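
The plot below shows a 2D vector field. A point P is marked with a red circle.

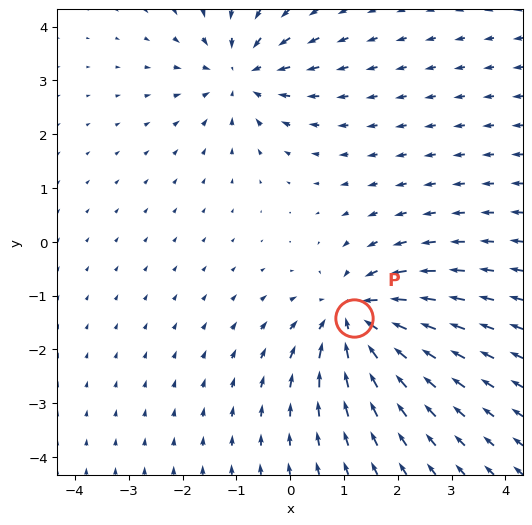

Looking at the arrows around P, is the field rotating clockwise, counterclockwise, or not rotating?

not rotating

Near P at (1.2, -1.4) the arrows show no circulation. The curl there is ≈0.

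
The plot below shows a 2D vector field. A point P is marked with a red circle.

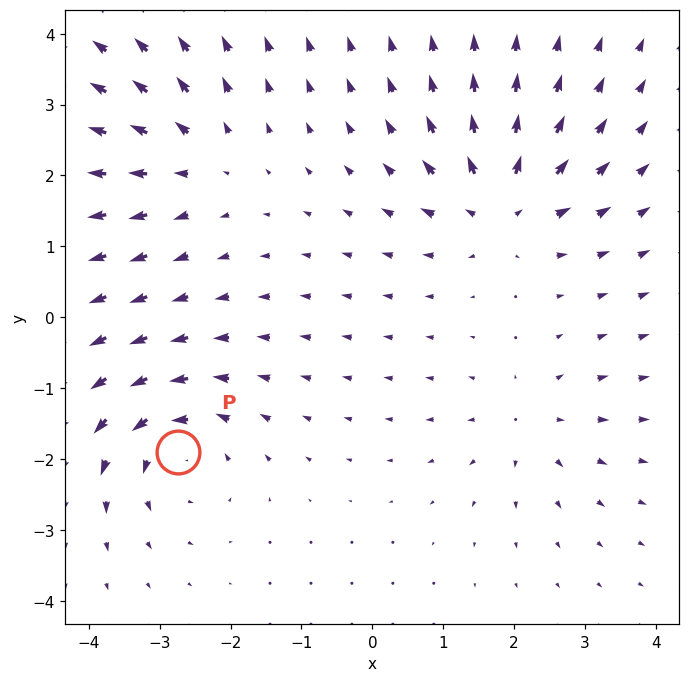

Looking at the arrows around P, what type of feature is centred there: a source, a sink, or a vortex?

vortex

At P (-2.7, -1.9) the arrows circulate counterclockwise. Divergence ≈0, curl about +6 — near-zero divergence with nonzero curl is a vortex.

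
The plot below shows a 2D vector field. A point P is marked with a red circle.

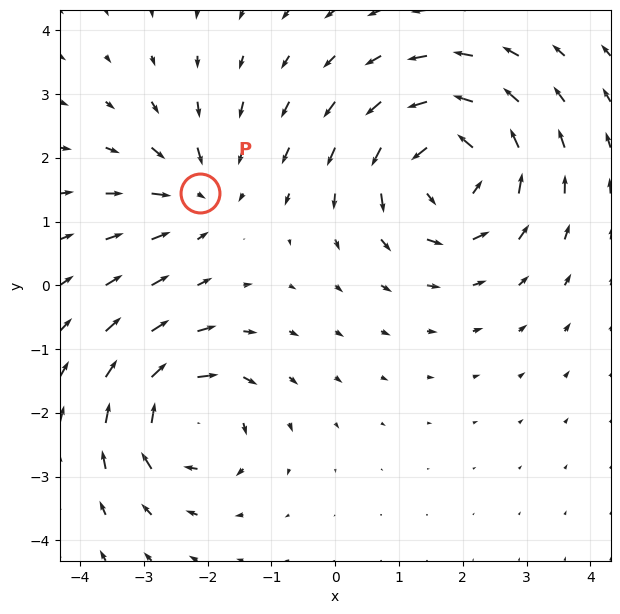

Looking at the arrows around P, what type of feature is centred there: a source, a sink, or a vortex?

At P (-2.1, 1.4) the arrows converge inward. Divergence about -3, curl ≈0 — negative divergence with near-zero curl is a sink.

sink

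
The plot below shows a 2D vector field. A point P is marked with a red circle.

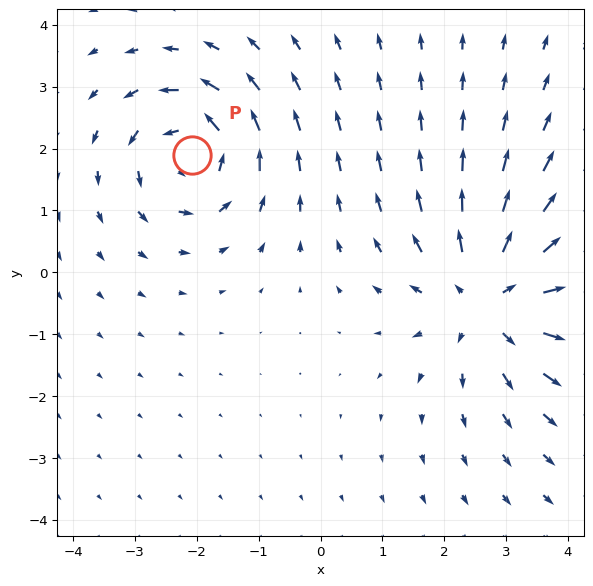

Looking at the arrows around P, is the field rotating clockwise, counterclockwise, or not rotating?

Near P at (-2.1, 1.9) the arrows circulate counterclockwise. The curl (z-component) there is about +4; positive curl means counterclockwise rotation.

counterclockwise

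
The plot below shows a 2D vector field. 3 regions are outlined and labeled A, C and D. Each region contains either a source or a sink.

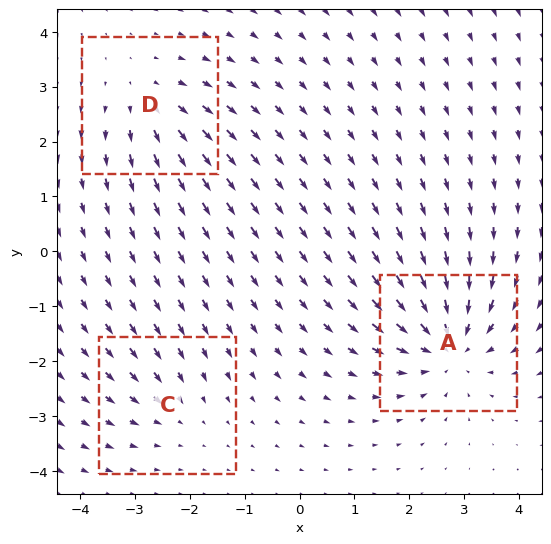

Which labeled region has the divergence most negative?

A

Divergence at each region's feature centre — A: about -5, C: about -2, D: about +3. Region A is most negative.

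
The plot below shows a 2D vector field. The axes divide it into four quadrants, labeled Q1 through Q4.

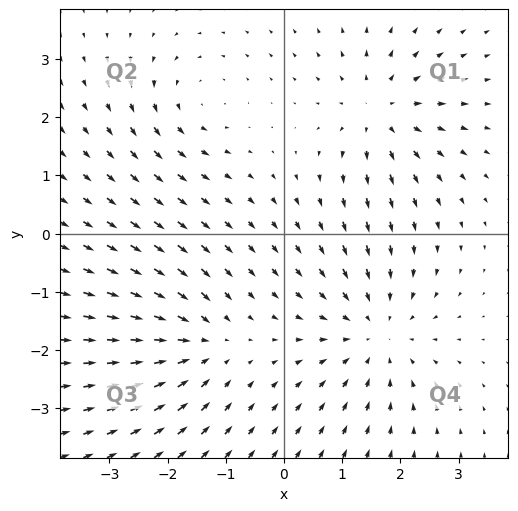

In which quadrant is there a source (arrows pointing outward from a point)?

Q1

The source sits at approximately (1.7, 2.1), which lies in quadrant Q1. The divergence there is about +4, positive as expected for a source.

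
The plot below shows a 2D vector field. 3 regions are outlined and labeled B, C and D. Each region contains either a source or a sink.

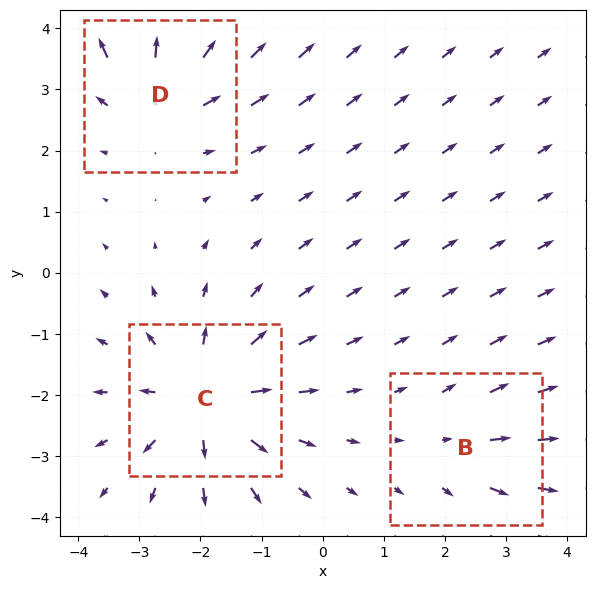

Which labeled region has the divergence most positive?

C

Divergence at each region's feature centre — B: about +2, C: about +5, D: about +4. Region C is most positive.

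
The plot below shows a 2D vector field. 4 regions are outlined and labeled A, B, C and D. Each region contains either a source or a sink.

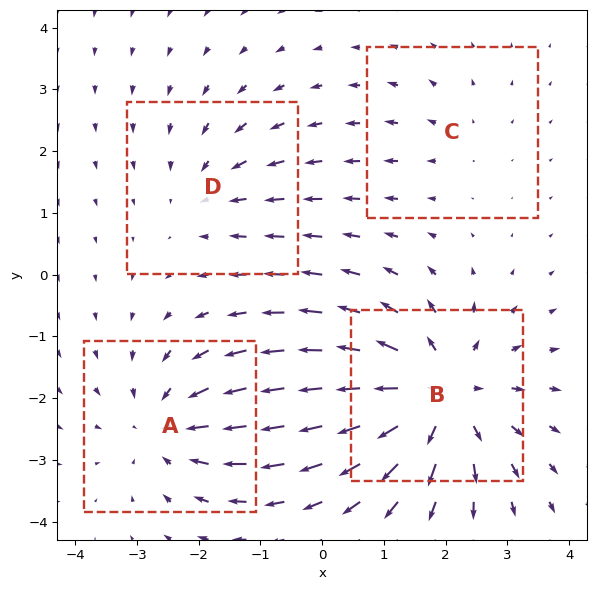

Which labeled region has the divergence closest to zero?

Divergence at each region's feature centre — A: about -4, B: about +6, C: about +2, D: about -3. Region C is closest to zero.

C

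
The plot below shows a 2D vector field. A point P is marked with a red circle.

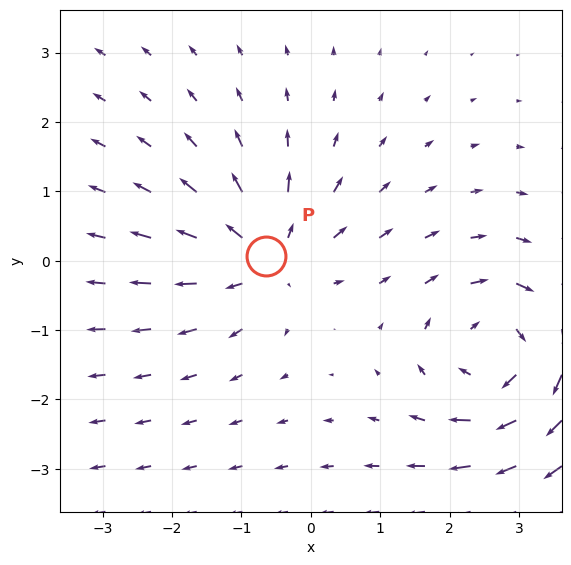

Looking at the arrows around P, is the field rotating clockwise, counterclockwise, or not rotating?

not rotating

Near P at (-0.6, 0.1) the arrows show no circulation. The curl there is ≈0.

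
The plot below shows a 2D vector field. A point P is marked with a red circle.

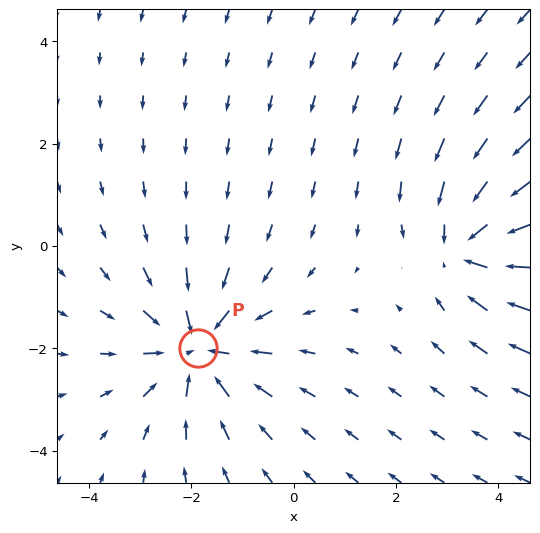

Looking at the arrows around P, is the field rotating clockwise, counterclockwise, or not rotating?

not rotating

Near P at (-1.9, -2.0) the arrows show no circulation. The curl there is ≈0.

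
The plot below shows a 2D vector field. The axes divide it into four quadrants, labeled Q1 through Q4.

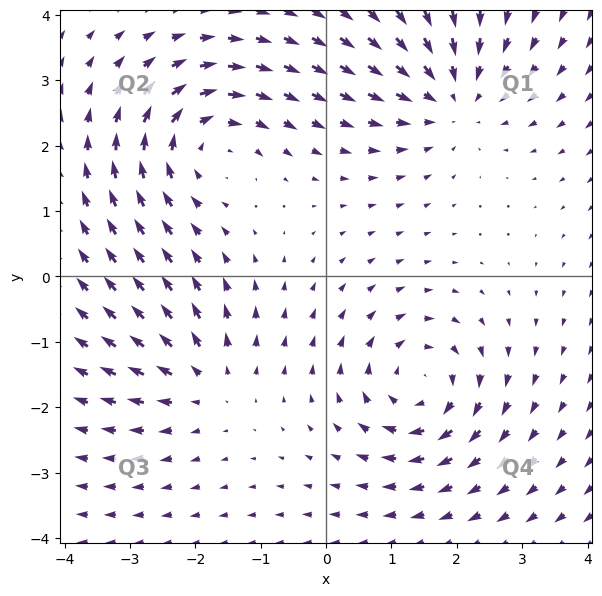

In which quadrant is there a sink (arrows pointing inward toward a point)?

Q1

The sink sits at approximately (1.9, 2.8), which lies in quadrant Q1. The divergence there is about -4, negative as expected for a sink.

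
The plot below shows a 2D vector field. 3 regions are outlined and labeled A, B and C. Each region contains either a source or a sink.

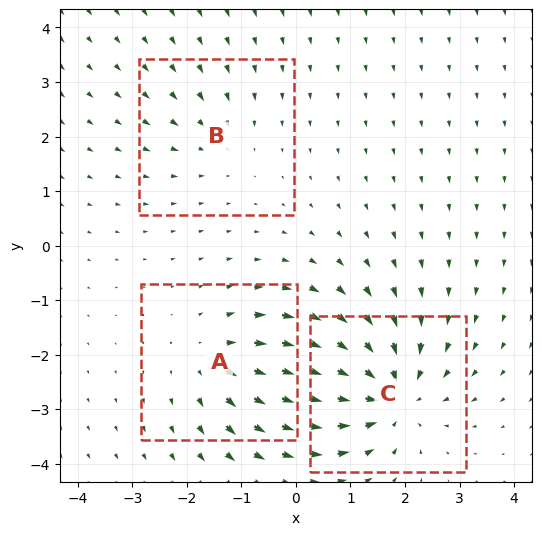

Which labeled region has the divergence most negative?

Divergence at each region's feature centre — A: about +3, B: about -2, C: about -5. Region C is most negative.

C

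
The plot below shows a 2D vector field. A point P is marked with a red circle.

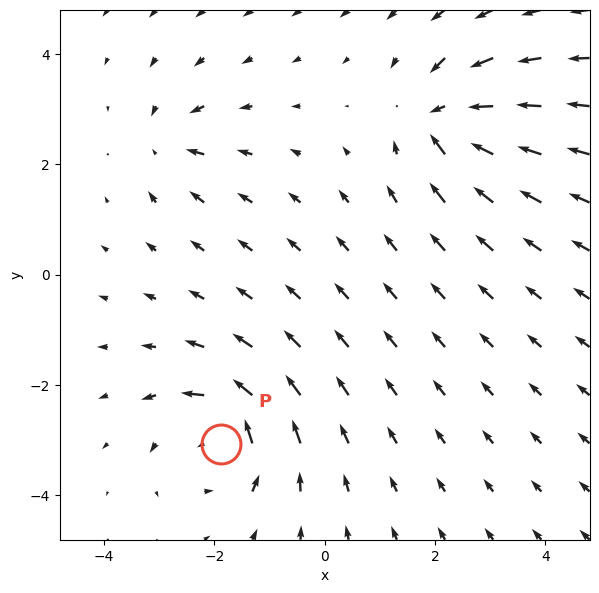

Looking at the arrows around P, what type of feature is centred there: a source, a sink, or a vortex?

At P (-1.9, -3.1) the arrows circulate counterclockwise. Divergence ≈0, curl about +6 — near-zero divergence with nonzero curl is a vortex.

vortex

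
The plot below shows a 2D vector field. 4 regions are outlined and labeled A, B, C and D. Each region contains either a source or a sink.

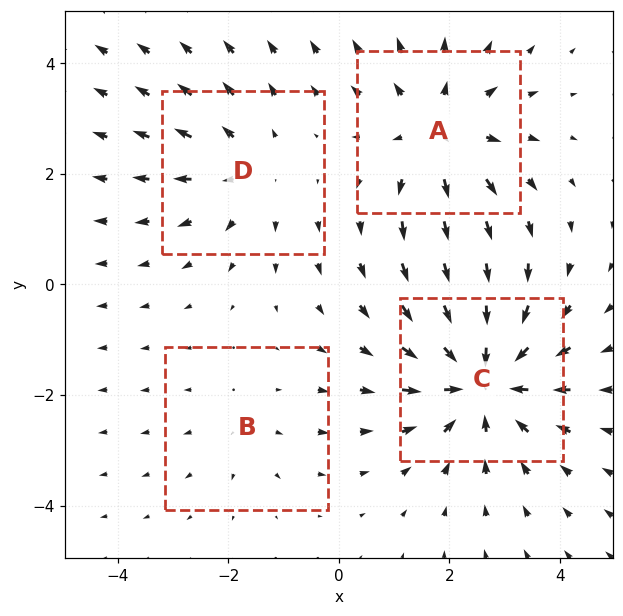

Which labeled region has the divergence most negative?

Divergence at each region's feature centre — A: about +4, B: about +2, C: about -6, D: about +3. Region C is most negative.

C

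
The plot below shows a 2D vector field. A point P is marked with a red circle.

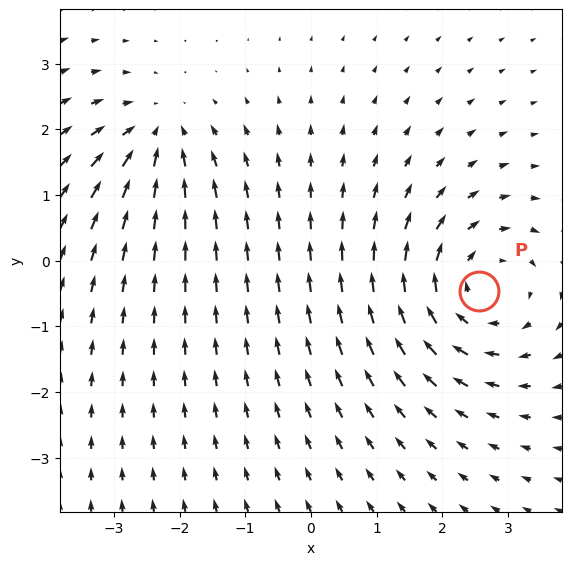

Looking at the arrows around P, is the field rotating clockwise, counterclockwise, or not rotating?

Near P at (2.6, -0.5) the arrows circulate clockwise. The curl (z-component) there is about -3; negative curl means clockwise rotation.

clockwise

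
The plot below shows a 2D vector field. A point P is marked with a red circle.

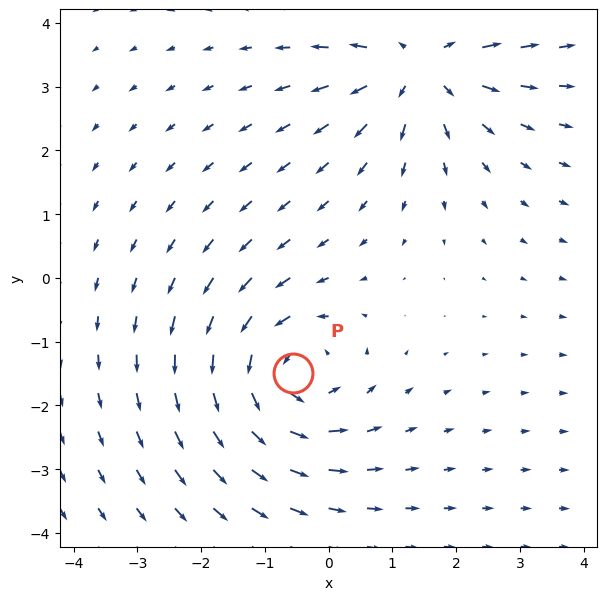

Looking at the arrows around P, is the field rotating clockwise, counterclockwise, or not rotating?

counterclockwise

Near P at (-0.6, -1.5) the arrows circulate counterclockwise. The curl (z-component) there is about +5; positive curl means counterclockwise rotation.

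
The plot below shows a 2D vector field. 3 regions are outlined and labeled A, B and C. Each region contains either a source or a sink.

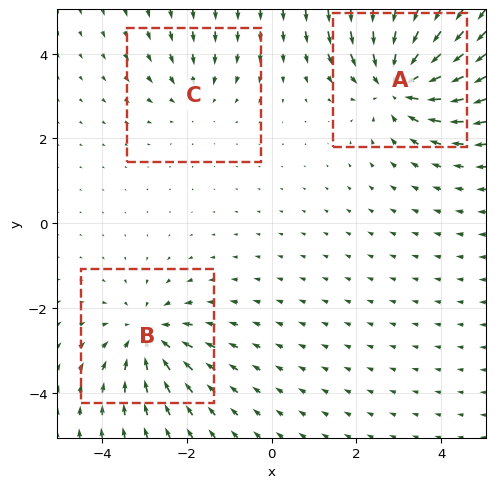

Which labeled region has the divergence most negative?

Divergence at each region's feature centre — A: about -5, B: about -3, C: about -2. Region A is most negative.

A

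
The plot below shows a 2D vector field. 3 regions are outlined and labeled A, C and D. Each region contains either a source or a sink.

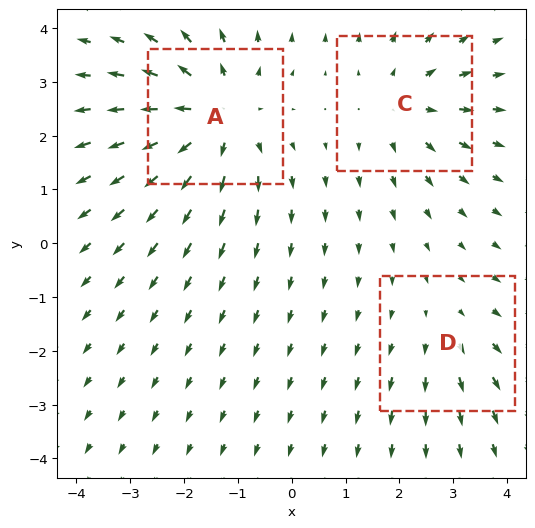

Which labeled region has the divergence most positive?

A

Divergence at each region's feature centre — A: about +4, C: about +3, D: about +2. Region A is most positive.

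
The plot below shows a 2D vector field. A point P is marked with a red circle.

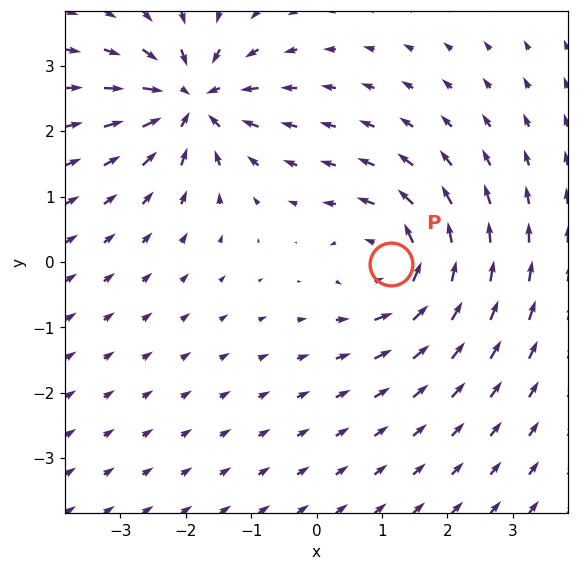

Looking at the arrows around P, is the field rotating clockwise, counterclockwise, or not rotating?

Near P at (1.1, -0.0) the arrows circulate counterclockwise. The curl (z-component) there is about +4; positive curl means counterclockwise rotation.

counterclockwise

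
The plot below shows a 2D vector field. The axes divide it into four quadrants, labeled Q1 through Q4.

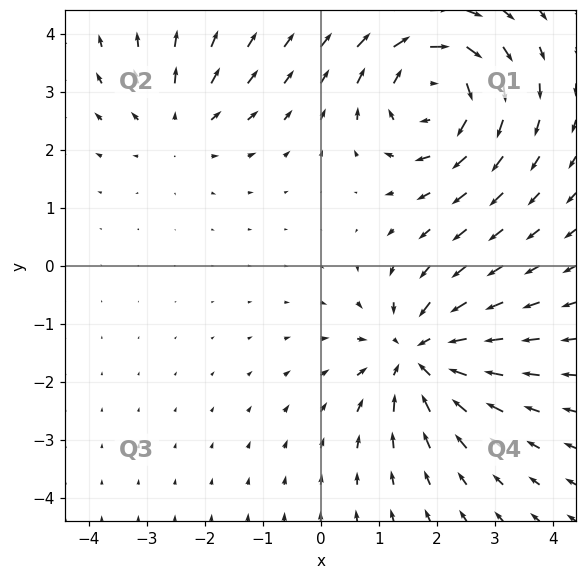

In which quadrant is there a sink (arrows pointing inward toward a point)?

The sink sits at approximately (1.7, -1.5), which lies in quadrant Q4. The divergence there is about -5, negative as expected for a sink.

Q4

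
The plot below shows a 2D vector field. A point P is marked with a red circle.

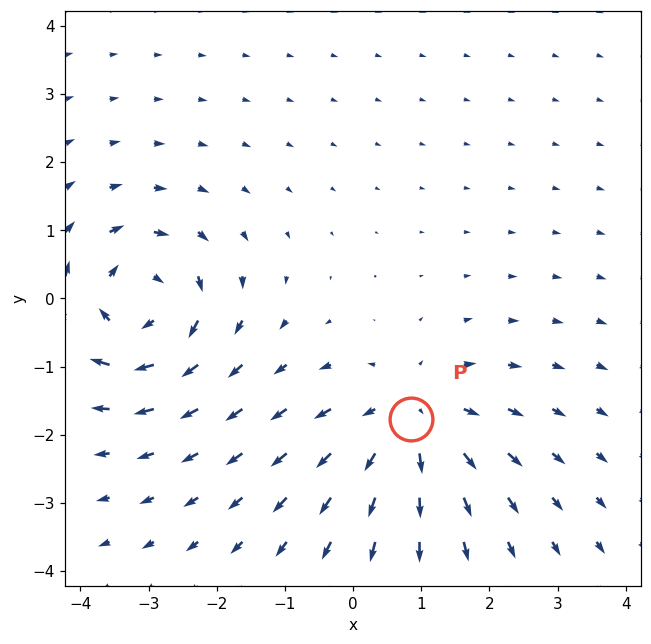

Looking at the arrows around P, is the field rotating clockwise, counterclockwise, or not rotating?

Near P at (0.9, -1.8) the arrows show no circulation. The curl there is ≈0.

not rotating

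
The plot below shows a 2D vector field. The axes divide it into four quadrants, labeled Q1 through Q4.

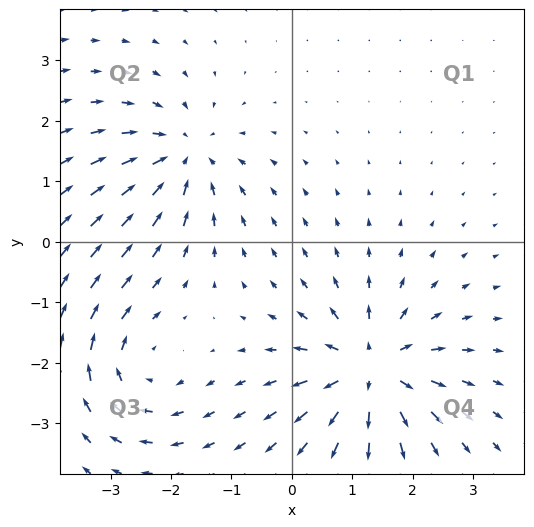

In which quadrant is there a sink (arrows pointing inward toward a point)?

The sink sits at approximately (-1.8, 1.4), which lies in quadrant Q2. The divergence there is about -4, negative as expected for a sink.

Q2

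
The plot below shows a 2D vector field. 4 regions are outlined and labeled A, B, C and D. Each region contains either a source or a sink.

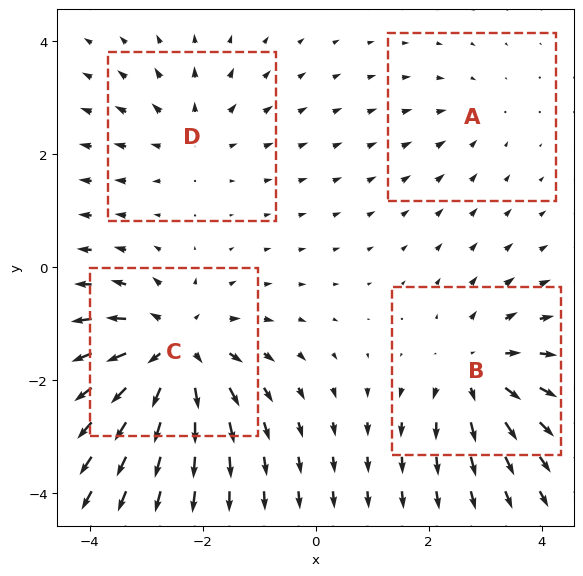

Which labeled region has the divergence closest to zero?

A

Divergence at each region's feature centre — A: about -2, B: about +5, C: about +7, D: about +3. Region A is closest to zero.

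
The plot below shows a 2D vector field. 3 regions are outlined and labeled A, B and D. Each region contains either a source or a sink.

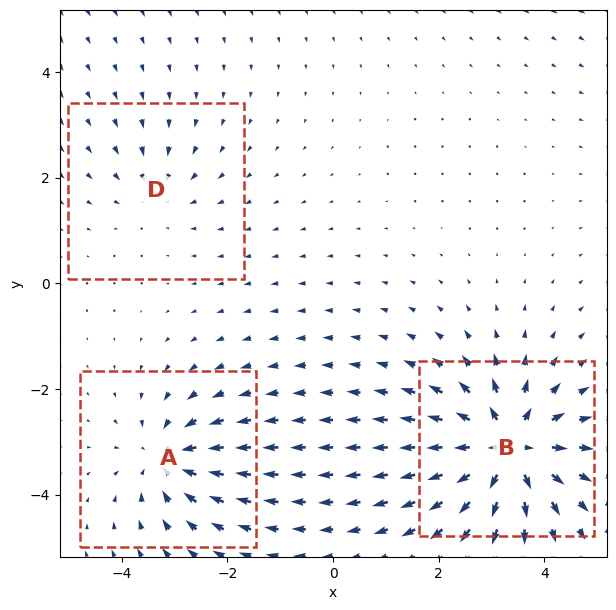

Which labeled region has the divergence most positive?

B

Divergence at each region's feature centre — A: about -4, B: about +6, D: about -2. Region B is most positive.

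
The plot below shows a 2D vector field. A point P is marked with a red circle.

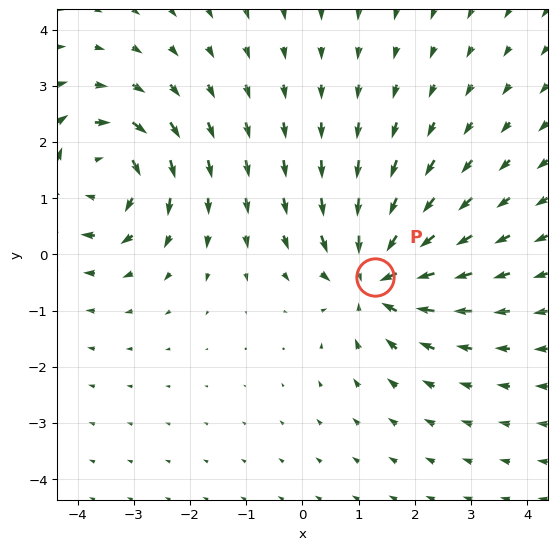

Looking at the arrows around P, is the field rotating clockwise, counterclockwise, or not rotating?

Near P at (1.3, -0.4) the arrows show no circulation. The curl there is ≈0.

not rotating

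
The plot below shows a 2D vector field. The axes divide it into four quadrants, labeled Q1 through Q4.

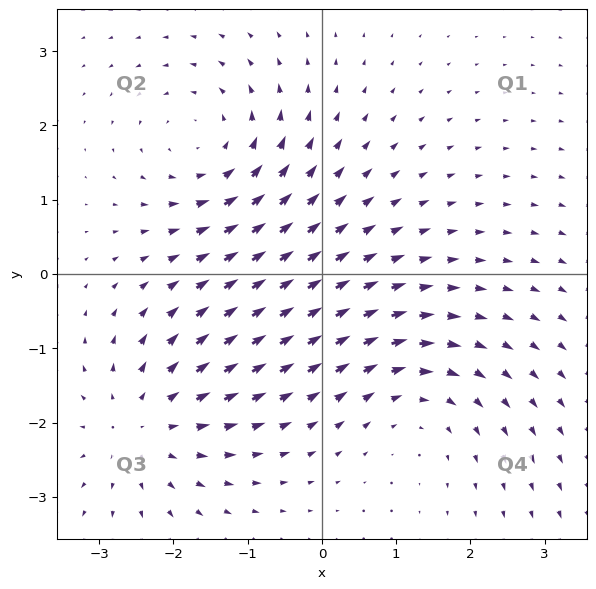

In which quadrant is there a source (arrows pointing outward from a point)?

The source sits at approximately (-2.4, -2.0), which lies in quadrant Q3. The divergence there is about +3, positive as expected for a source.

Q3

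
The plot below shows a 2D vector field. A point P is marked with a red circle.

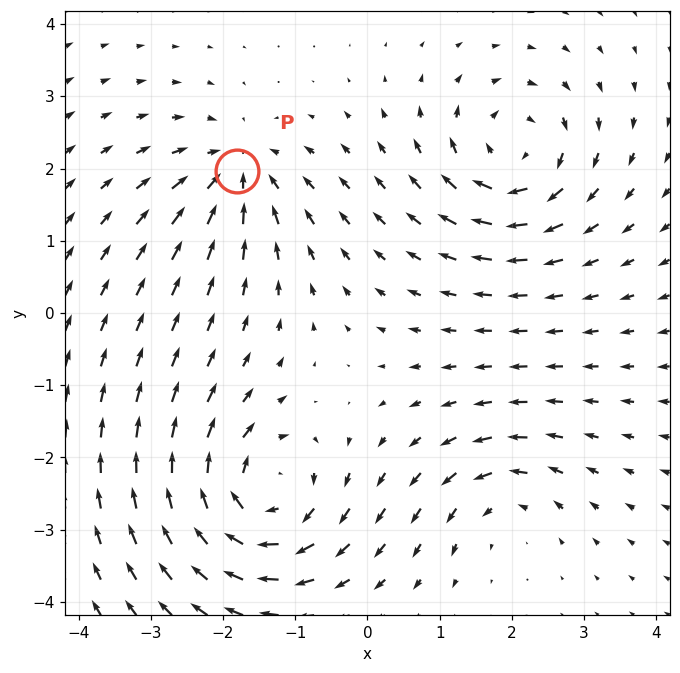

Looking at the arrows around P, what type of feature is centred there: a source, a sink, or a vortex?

At P (-1.8, 2.0) the arrows converge inward. Divergence about -5, curl ≈0 — negative divergence with near-zero curl is a sink.

sink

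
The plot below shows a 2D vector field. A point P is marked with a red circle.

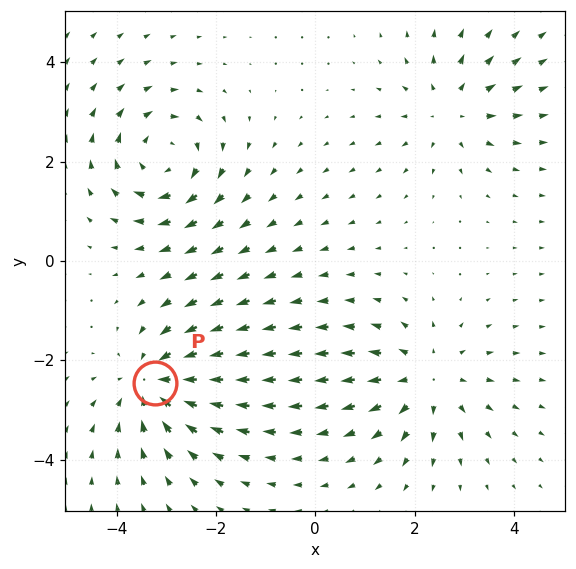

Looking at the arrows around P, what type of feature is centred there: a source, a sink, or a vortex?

sink

At P (-3.2, -2.5) the arrows converge inward. Divergence about -4, curl ≈0 — negative divergence with near-zero curl is a sink.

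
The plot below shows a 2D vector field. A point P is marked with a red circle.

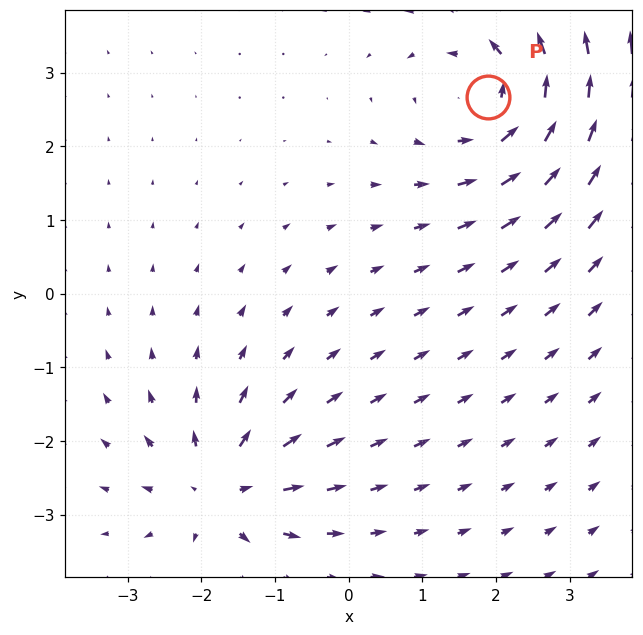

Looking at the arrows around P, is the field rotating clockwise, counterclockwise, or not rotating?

counterclockwise

Near P at (1.9, 2.7) the arrows circulate counterclockwise. The curl (z-component) there is about +4; positive curl means counterclockwise rotation.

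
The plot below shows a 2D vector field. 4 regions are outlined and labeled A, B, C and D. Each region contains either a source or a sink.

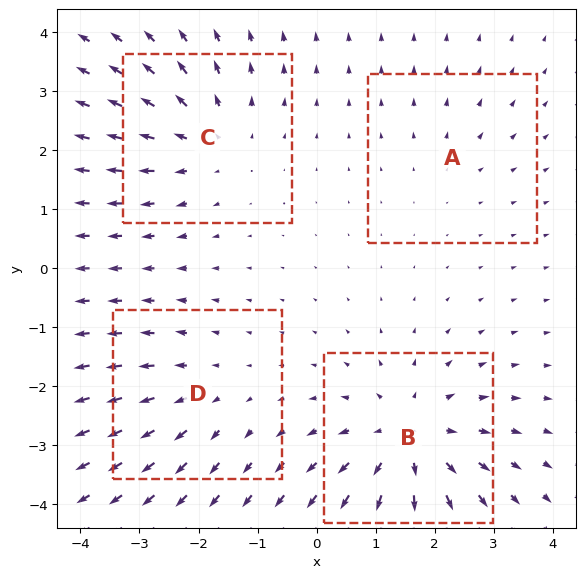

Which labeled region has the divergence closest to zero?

A

Divergence at each region's feature centre — A: about +2, B: about +6, C: about +4, D: about +3. Region A is closest to zero.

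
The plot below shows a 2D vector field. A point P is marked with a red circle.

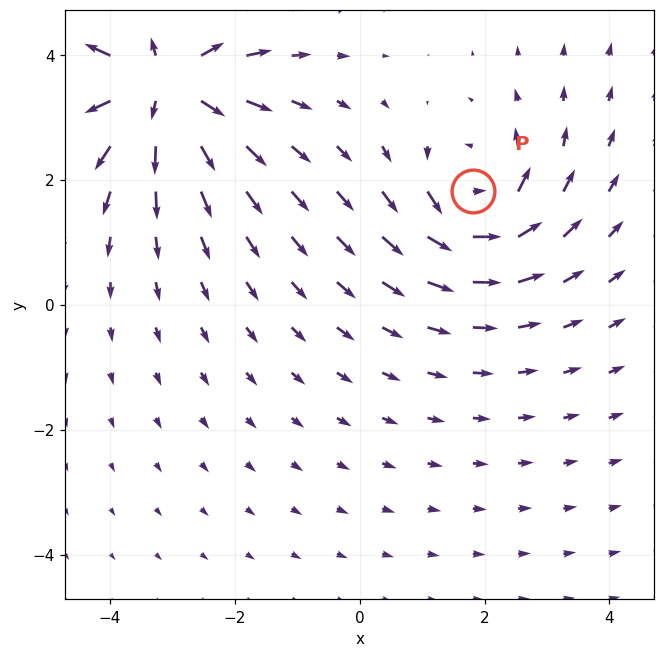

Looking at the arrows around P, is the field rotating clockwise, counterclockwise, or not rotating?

Near P at (1.8, 1.8) the arrows circulate counterclockwise. The curl (z-component) there is about +4; positive curl means counterclockwise rotation.

counterclockwise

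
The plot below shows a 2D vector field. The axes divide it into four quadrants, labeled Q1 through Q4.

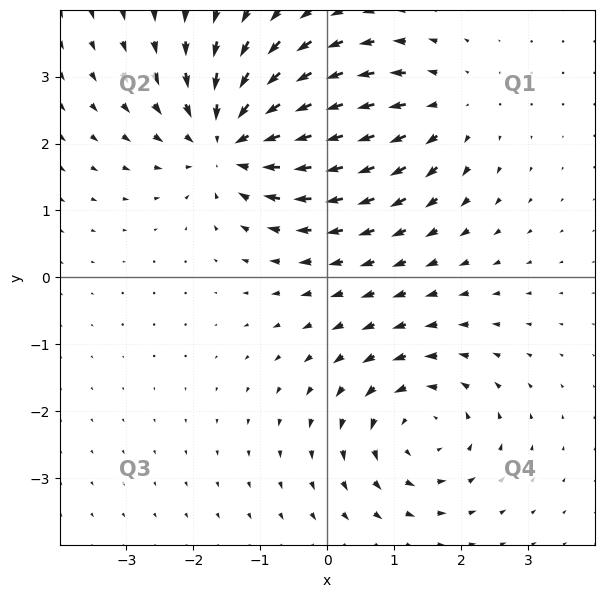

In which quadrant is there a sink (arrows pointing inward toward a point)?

The sink sits at approximately (-1.4, 2.0), which lies in quadrant Q2. The divergence there is about -4, negative as expected for a sink.

Q2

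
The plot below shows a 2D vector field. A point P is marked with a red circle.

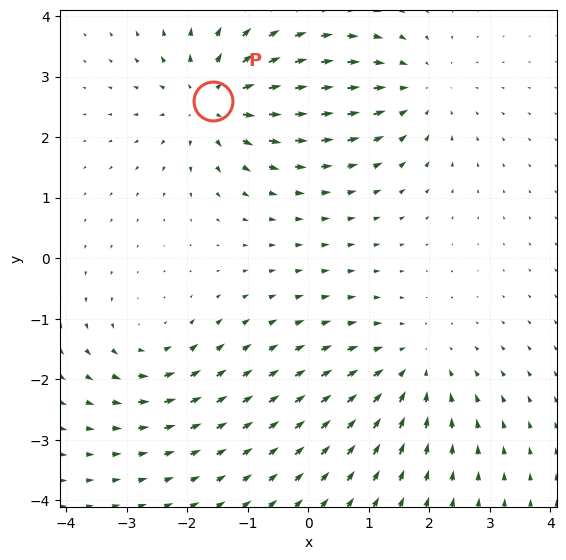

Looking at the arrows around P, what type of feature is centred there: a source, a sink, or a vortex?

At P (-1.6, 2.6) the arrows spread outward. Divergence about +5, curl ≈0 — positive divergence with near-zero curl is a source.

source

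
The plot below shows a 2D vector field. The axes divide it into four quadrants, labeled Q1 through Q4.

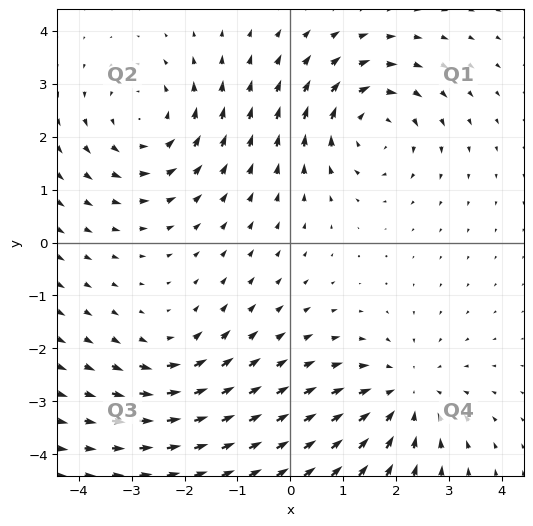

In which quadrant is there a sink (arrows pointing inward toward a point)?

Q4

The sink sits at approximately (2.1, -2.9), which lies in quadrant Q4. The divergence there is about -4, negative as expected for a sink.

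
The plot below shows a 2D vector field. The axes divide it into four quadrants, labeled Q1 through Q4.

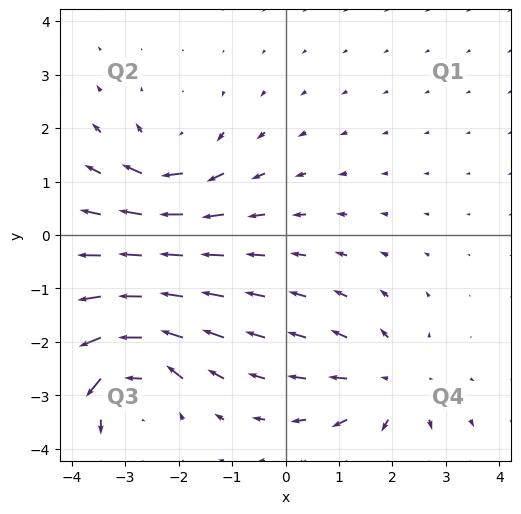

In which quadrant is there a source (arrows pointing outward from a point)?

The source sits at approximately (2.0, -2.8), which lies in quadrant Q4. The divergence there is about +4, positive as expected for a source.

Q4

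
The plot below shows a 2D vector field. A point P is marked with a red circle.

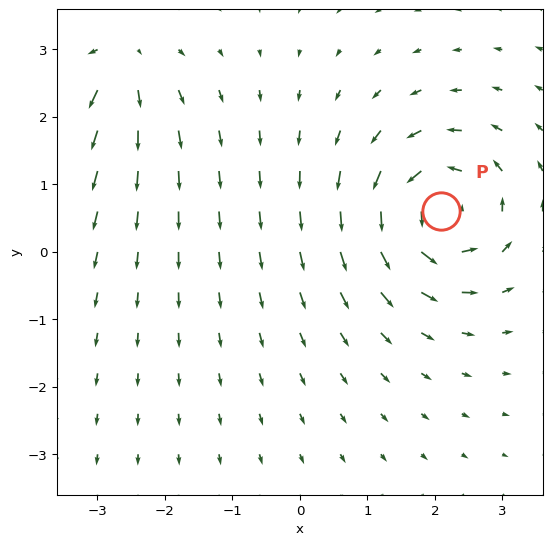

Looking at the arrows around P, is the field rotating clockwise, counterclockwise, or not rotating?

Near P at (2.1, 0.6) the arrows circulate counterclockwise. The curl (z-component) there is about +6; positive curl means counterclockwise rotation.

counterclockwise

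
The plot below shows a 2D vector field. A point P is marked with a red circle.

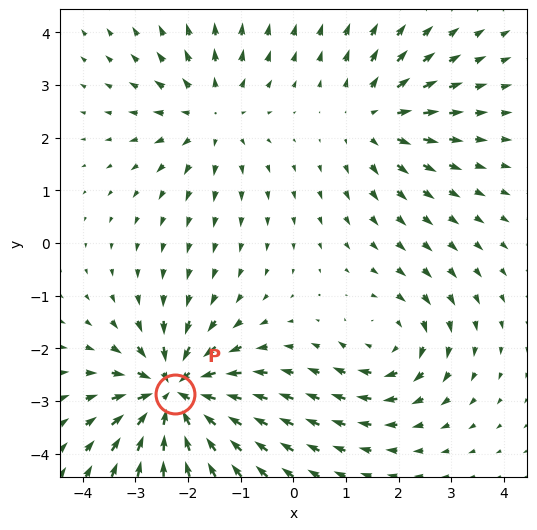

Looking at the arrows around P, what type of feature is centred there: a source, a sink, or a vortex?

At P (-2.3, -2.9) the arrows converge inward. Divergence about -6, curl ≈0 — negative divergence with near-zero curl is a sink.

sink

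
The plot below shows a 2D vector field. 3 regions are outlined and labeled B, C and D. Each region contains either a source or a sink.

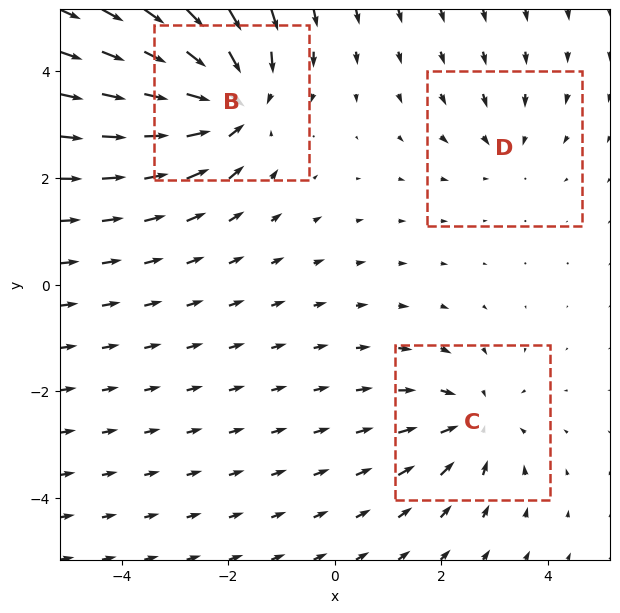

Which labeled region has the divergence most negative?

Divergence at each region's feature centre — B: about -5, C: about -3, D: about -2. Region B is most negative.

B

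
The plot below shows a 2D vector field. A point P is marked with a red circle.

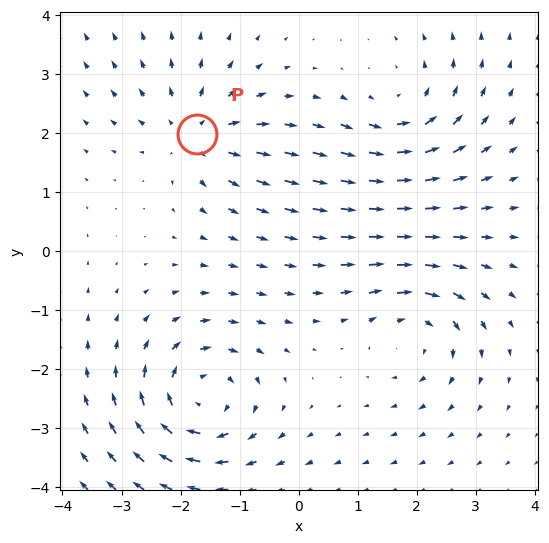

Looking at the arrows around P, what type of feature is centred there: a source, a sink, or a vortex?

At P (-1.7, 2.0) the arrows spread outward. Divergence about +4, curl ≈0 — positive divergence with near-zero curl is a source.

source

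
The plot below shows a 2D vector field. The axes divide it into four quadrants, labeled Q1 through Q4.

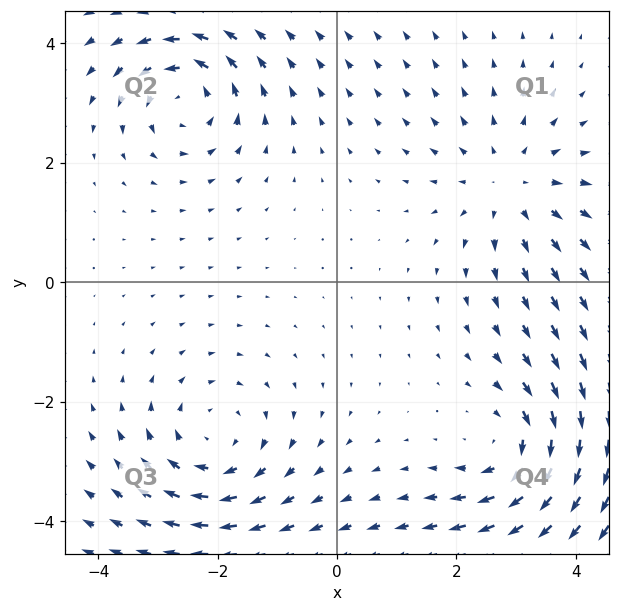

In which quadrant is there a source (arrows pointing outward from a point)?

The source sits at approximately (2.9, 1.6), which lies in quadrant Q1. The divergence there is about +4, positive as expected for a source.

Q1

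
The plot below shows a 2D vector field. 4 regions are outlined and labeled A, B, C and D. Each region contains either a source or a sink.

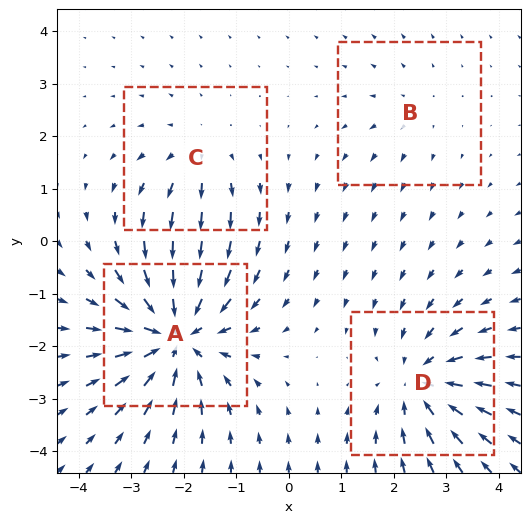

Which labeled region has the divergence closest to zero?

B

Divergence at each region's feature centre — A: about -7, B: about +2, C: about +3, D: about -5. Region B is closest to zero.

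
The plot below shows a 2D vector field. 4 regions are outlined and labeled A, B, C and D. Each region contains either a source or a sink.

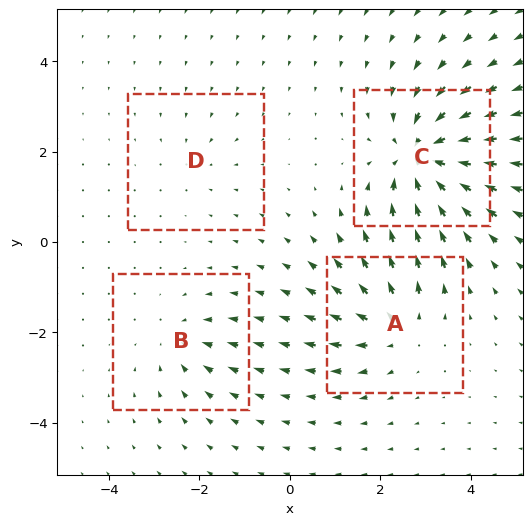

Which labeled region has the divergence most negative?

Divergence at each region's feature centre — A: about +5, B: about -3, C: about -8, D: about -2. Region C is most negative.

C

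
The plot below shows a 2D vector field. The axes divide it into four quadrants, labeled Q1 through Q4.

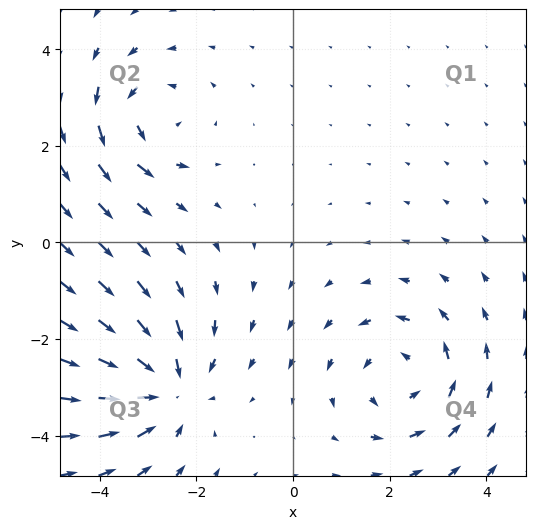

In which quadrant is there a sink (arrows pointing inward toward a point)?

Q3

The sink sits at approximately (-2.6, -3.0), which lies in quadrant Q3. The divergence there is about -4, negative as expected for a sink.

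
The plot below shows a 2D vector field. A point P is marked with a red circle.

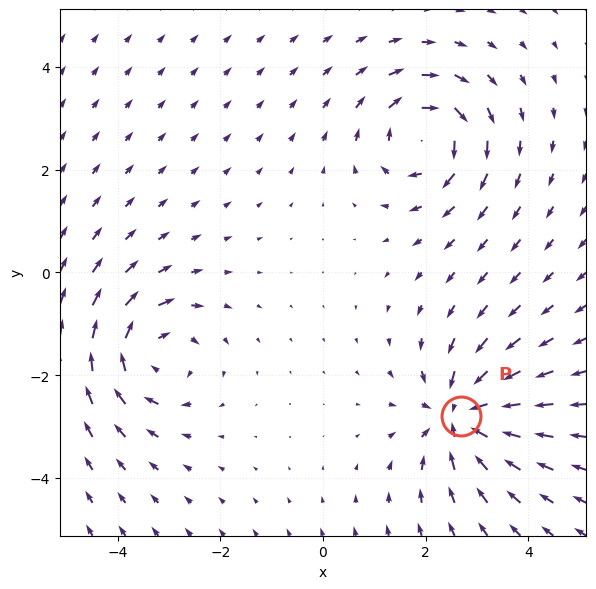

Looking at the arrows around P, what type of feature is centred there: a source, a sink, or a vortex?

sink

At P (2.7, -2.8) the arrows converge inward. Divergence about -6, curl ≈0 — negative divergence with near-zero curl is a sink.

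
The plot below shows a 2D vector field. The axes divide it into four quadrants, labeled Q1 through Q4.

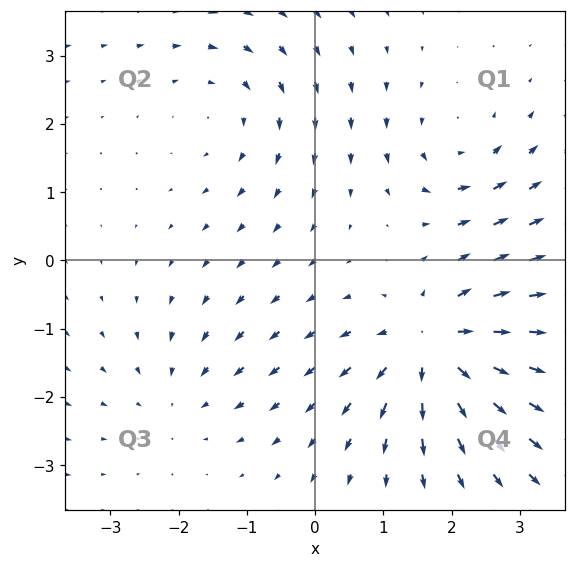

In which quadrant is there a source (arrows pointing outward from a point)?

The source sits at approximately (1.7, -1.3), which lies in quadrant Q4. The divergence there is about +6, positive as expected for a source.

Q4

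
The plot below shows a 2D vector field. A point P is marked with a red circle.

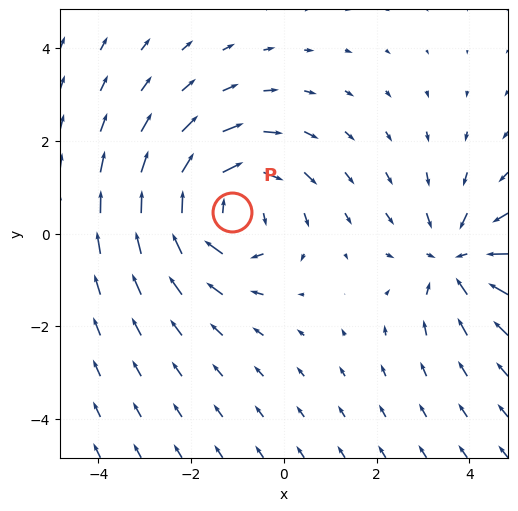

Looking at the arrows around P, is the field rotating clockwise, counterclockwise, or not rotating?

Near P at (-1.1, 0.5) the arrows circulate clockwise. The curl (z-component) there is about -3; negative curl means clockwise rotation.

clockwise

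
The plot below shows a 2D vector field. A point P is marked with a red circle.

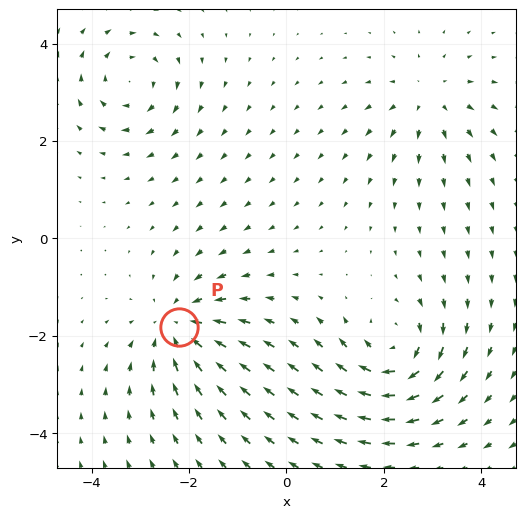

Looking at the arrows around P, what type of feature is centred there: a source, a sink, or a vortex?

sink

At P (-2.2, -1.8) the arrows converge inward. Divergence about -5, curl ≈0 — negative divergence with near-zero curl is a sink.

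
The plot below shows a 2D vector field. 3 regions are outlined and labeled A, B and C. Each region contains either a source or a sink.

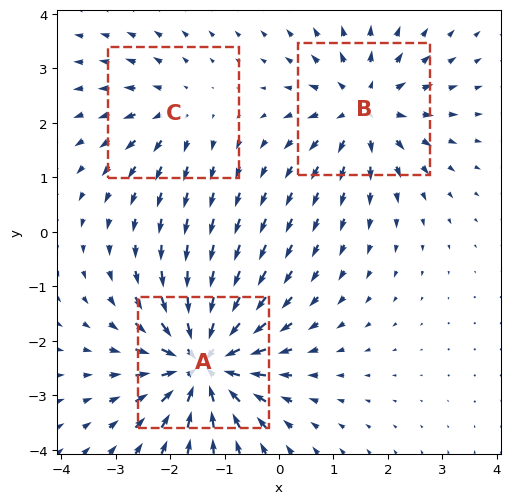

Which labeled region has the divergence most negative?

Divergence at each region's feature centre — A: about -6, B: about +4, C: about +2. Region A is most negative.

A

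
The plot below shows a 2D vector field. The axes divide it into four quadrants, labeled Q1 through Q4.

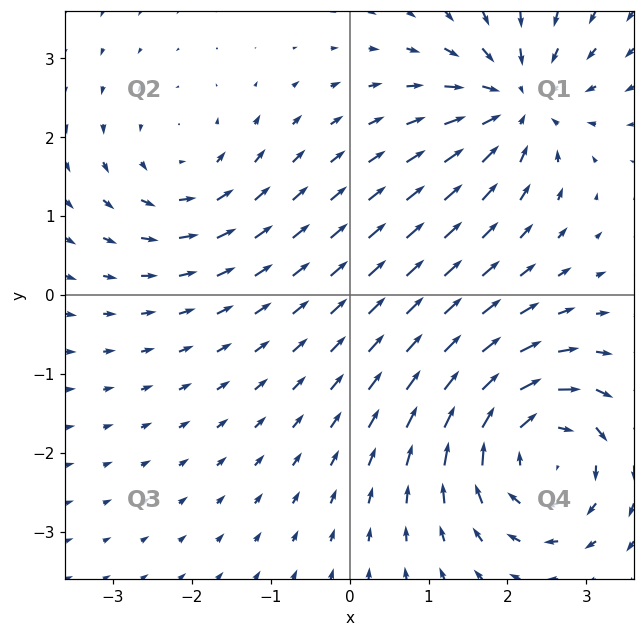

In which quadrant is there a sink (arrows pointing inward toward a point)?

Q1

The sink sits at approximately (2.1, 2.4), which lies in quadrant Q1. The divergence there is about -5, negative as expected for a sink.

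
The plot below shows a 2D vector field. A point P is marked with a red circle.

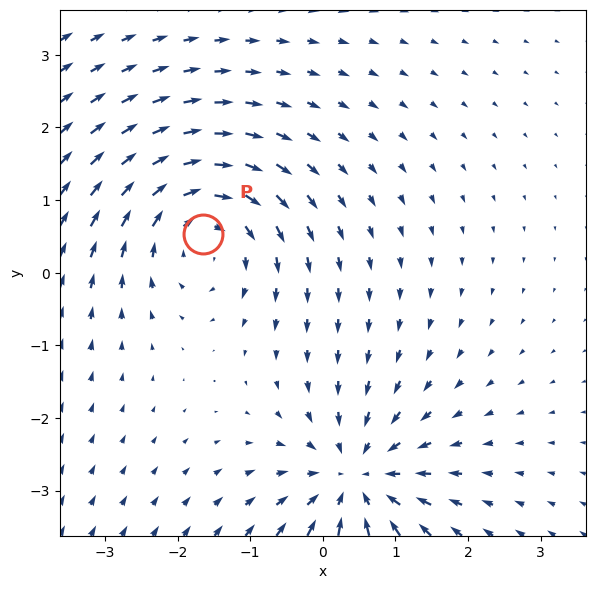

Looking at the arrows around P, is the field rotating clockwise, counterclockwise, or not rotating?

clockwise

Near P at (-1.7, 0.5) the arrows circulate clockwise. The curl (z-component) there is about -4; negative curl means clockwise rotation.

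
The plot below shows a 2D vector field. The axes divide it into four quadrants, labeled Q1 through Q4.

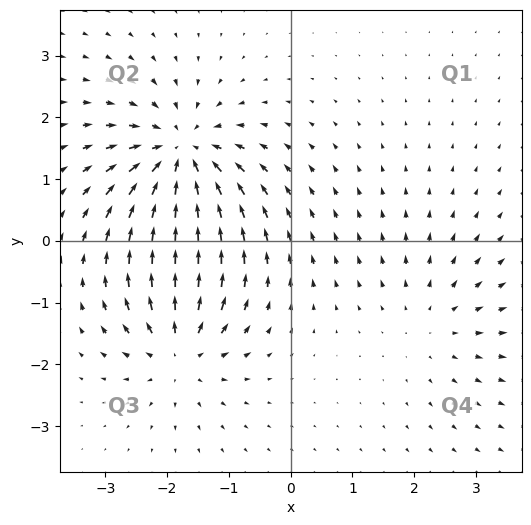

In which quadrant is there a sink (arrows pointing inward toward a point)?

Q2

The sink sits at approximately (-1.8, 1.4), which lies in quadrant Q2. The divergence there is about -6, negative as expected for a sink.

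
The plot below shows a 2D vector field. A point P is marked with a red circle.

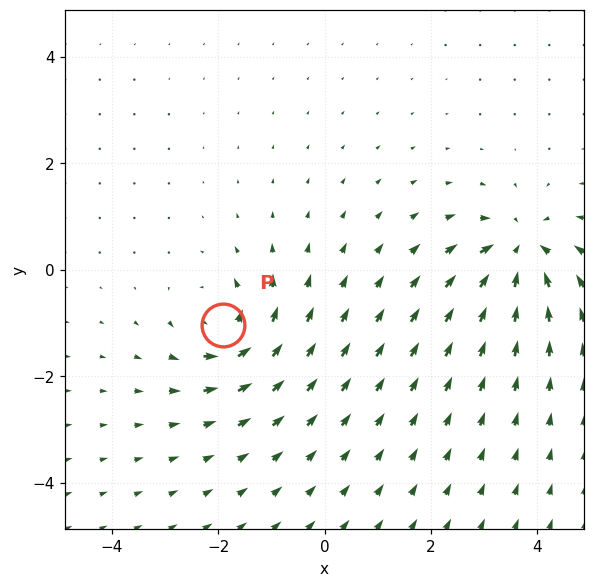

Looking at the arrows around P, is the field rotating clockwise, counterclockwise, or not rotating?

Near P at (-1.9, -1.0) the arrows circulate counterclockwise. The curl (z-component) there is about +6; positive curl means counterclockwise rotation.

counterclockwise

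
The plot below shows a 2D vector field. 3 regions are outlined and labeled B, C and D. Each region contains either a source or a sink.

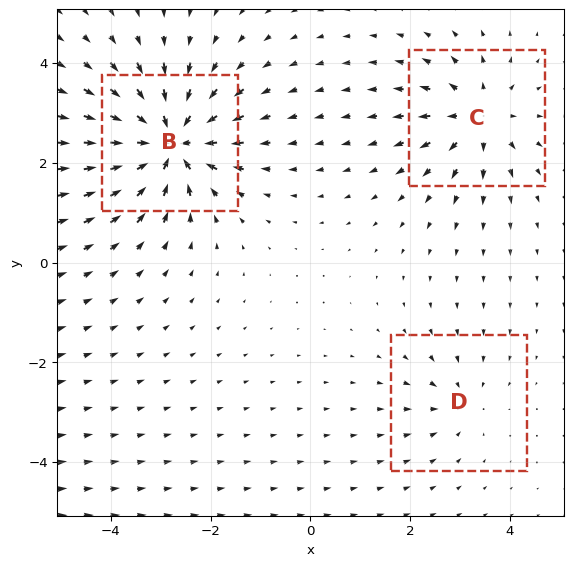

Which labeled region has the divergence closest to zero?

D

Divergence at each region's feature centre — B: about -6, C: about +4, D: about -2. Region D is closest to zero.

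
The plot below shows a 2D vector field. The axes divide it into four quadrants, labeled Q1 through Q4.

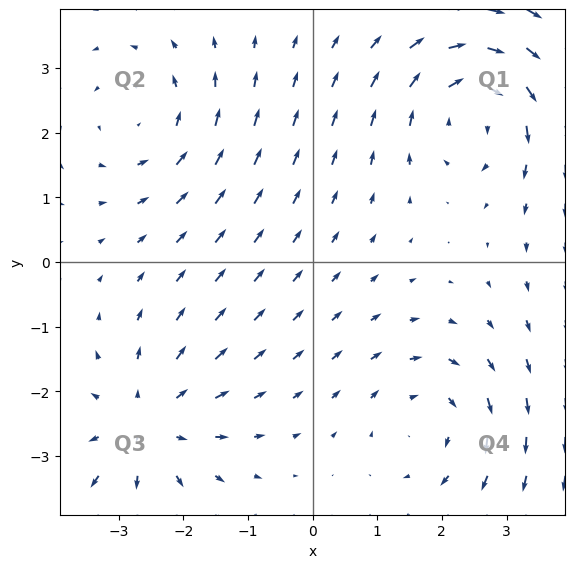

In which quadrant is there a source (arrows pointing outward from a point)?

Q3

The source sits at approximately (-2.6, -2.5), which lies in quadrant Q3. The divergence there is about +3, positive as expected for a source.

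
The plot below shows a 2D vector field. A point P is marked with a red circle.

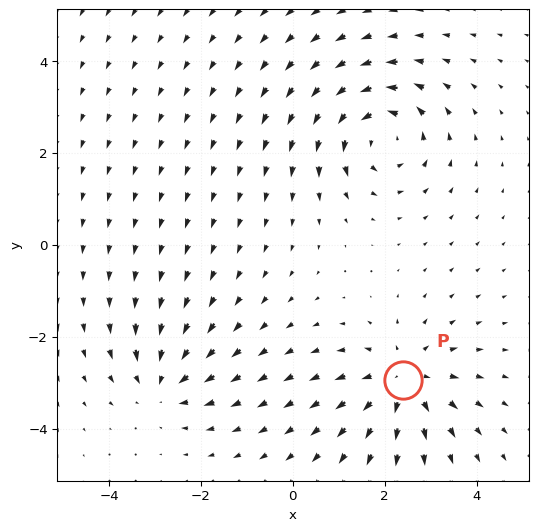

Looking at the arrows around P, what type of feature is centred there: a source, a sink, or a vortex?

At P (2.4, -2.9) the arrows spread outward. Divergence about +4, curl ≈0 — positive divergence with near-zero curl is a source.

source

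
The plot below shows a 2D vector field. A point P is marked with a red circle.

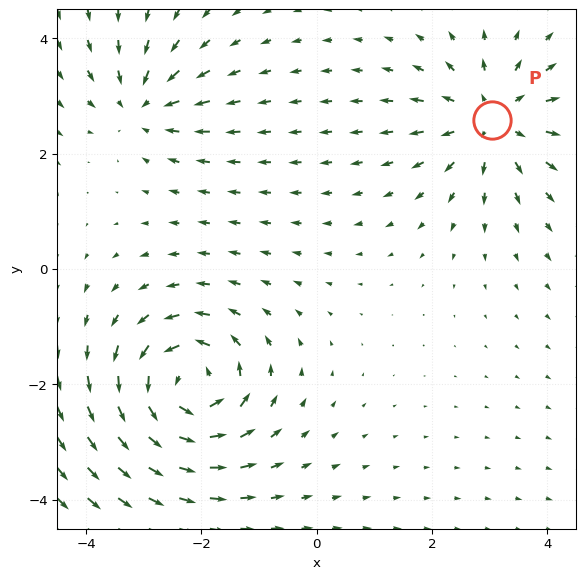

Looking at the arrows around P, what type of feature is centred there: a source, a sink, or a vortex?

At P (3.0, 2.6) the arrows spread outward. Divergence about +4, curl ≈0 — positive divergence with near-zero curl is a source.

source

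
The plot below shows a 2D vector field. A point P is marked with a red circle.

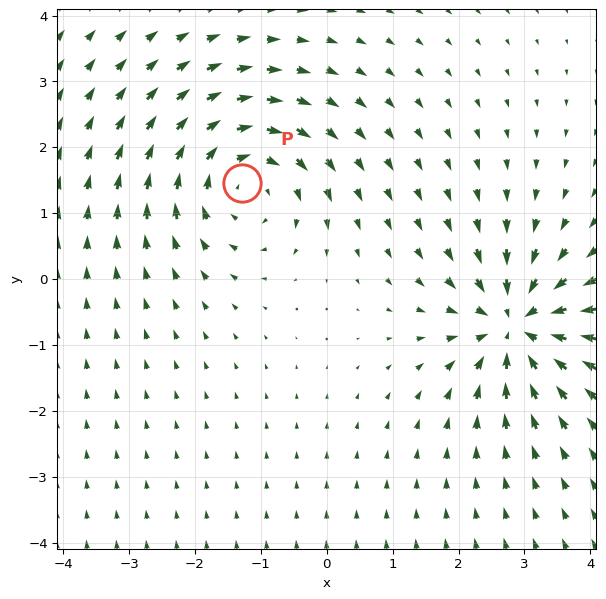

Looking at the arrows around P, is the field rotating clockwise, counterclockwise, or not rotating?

Near P at (-1.3, 1.5) the arrows circulate clockwise. The curl (z-component) there is about -5; negative curl means clockwise rotation.

clockwise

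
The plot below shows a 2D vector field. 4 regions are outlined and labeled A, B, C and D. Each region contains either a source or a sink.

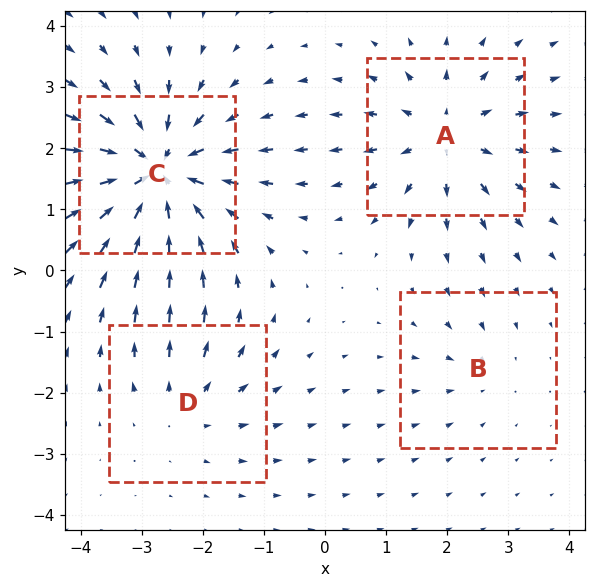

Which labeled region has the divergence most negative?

C

Divergence at each region's feature centre — A: about +5, B: about -2, C: about -8, D: about +3. Region C is most negative.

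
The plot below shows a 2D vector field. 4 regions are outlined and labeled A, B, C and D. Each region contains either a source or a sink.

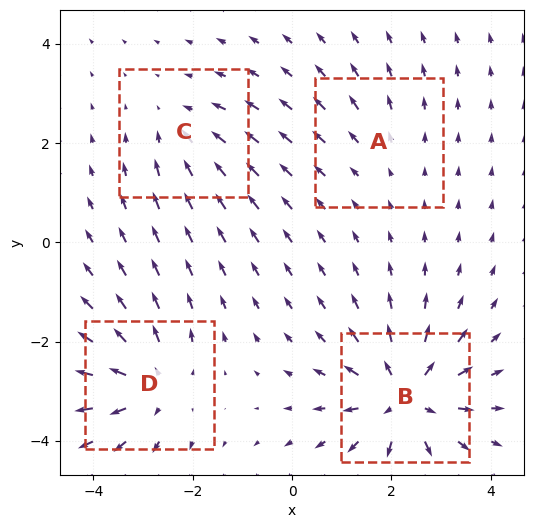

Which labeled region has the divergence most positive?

B

Divergence at each region's feature centre — A: about +2, B: about +7, C: about -3, D: about +5. Region B is most positive.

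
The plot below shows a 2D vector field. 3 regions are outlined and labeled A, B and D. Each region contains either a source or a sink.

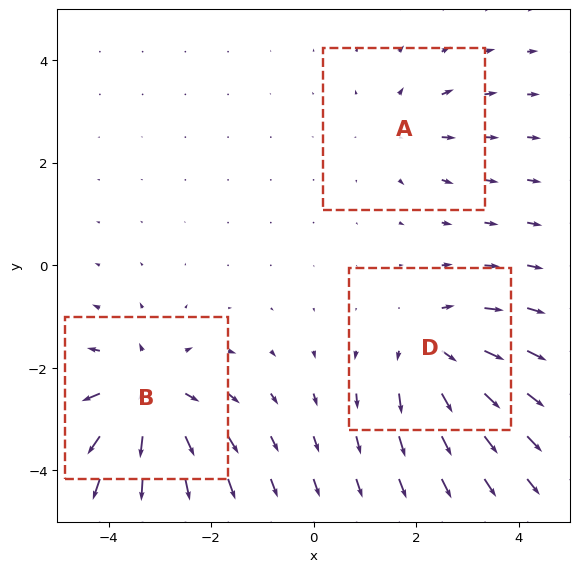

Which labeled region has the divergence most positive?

Divergence at each region's feature centre — A: about +2, B: about +5, D: about +4. Region B is most positive.

B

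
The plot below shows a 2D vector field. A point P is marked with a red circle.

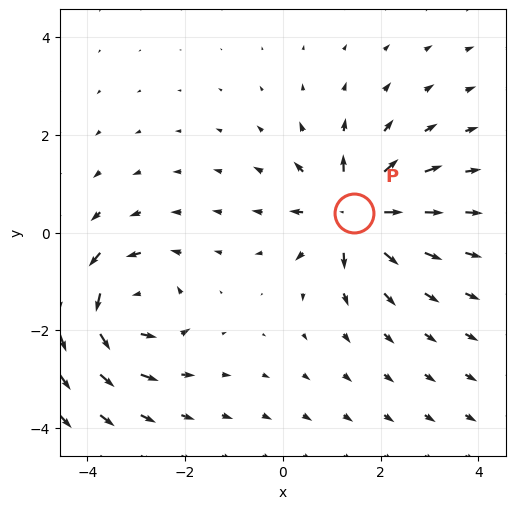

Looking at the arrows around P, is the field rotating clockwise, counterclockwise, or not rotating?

Near P at (1.5, 0.4) the arrows show no circulation. The curl there is ≈0.

not rotating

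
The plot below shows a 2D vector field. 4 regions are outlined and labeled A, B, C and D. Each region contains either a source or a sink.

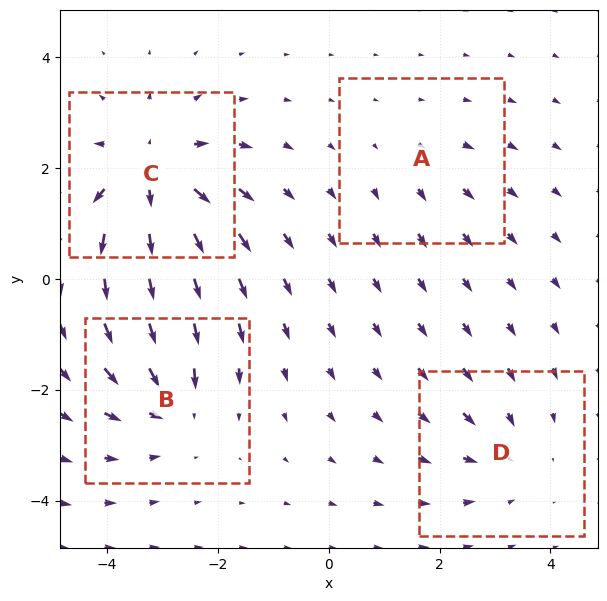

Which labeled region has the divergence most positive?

Divergence at each region's feature centre — A: about +2, B: about -5, C: about +7, D: about -3. Region C is most positive.

C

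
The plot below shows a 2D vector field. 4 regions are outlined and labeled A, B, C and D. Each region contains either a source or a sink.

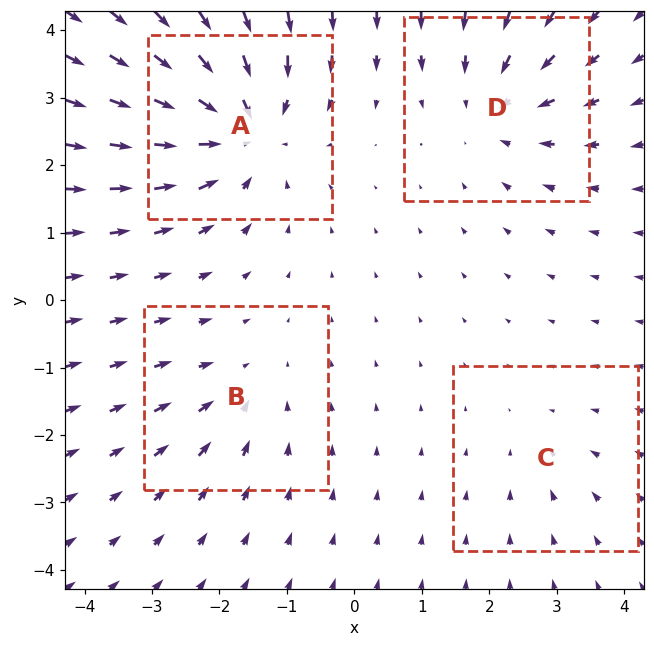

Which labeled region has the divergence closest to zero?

C

Divergence at each region's feature centre — A: about -7, B: about -3, C: about -2, D: about -4. Region C is closest to zero.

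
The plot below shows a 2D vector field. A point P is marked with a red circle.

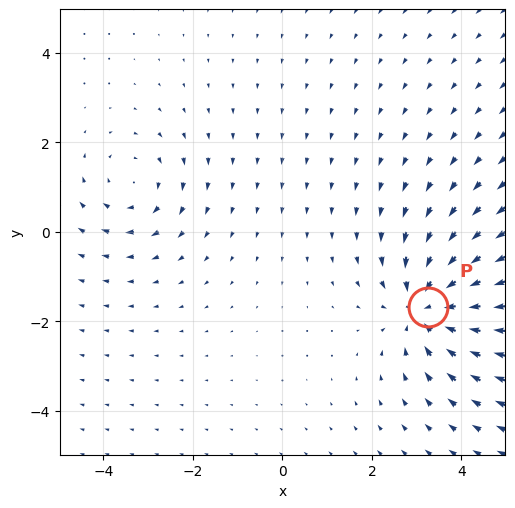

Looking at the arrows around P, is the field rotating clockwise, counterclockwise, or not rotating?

not rotating

Near P at (3.3, -1.7) the arrows show no circulation. The curl there is ≈0.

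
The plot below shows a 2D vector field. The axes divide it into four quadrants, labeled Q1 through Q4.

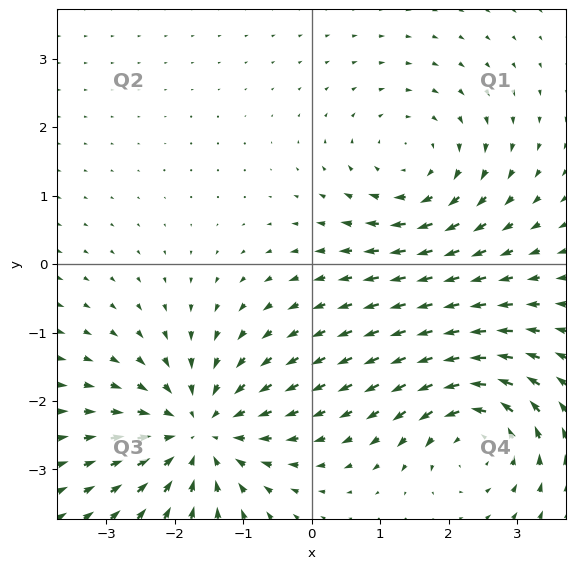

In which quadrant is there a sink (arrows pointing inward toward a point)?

The sink sits at approximately (-1.6, -2.5), which lies in quadrant Q3. The divergence there is about -5, negative as expected for a sink.

Q3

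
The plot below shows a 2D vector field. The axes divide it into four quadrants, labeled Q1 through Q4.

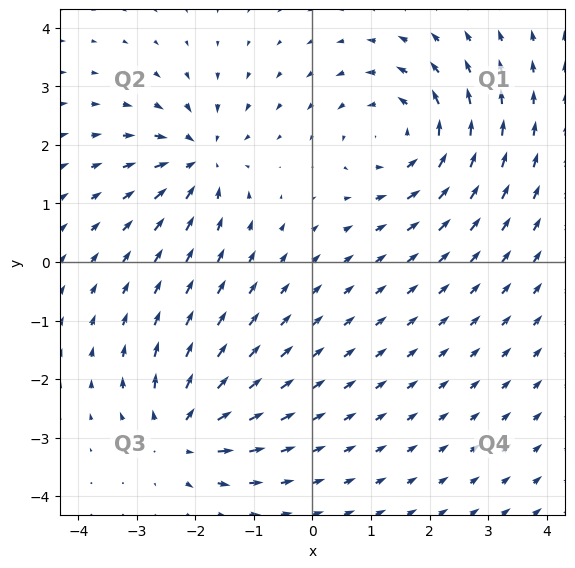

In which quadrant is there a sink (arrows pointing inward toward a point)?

The sink sits at approximately (-1.9, 1.8), which lies in quadrant Q2. The divergence there is about -5, negative as expected for a sink.

Q2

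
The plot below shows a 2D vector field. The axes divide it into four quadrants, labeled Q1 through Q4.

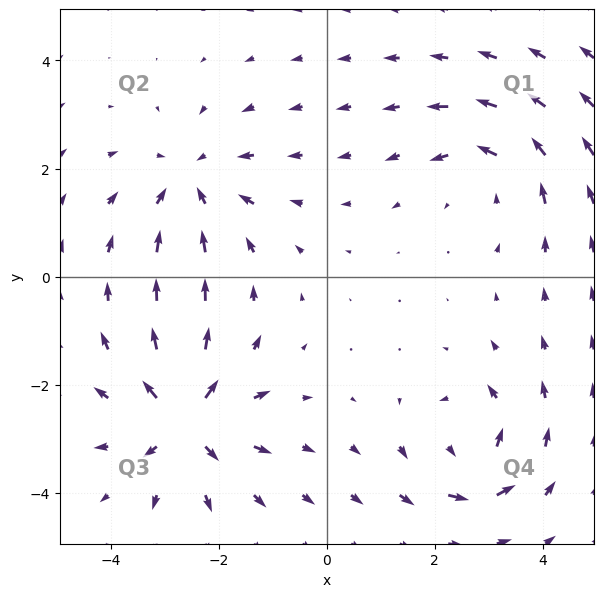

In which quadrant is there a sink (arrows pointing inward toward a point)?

The sink sits at approximately (-2.5, 1.7), which lies in quadrant Q2. The divergence there is about -4, negative as expected for a sink.

Q2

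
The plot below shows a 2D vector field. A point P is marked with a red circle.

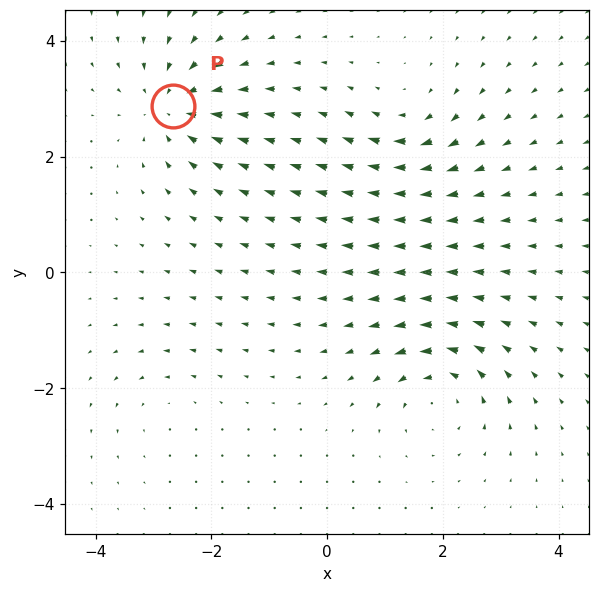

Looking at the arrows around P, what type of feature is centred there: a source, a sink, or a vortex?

sink

At P (-2.7, 2.9) the arrows converge inward. Divergence about -6, curl ≈0 — negative divergence with near-zero curl is a sink.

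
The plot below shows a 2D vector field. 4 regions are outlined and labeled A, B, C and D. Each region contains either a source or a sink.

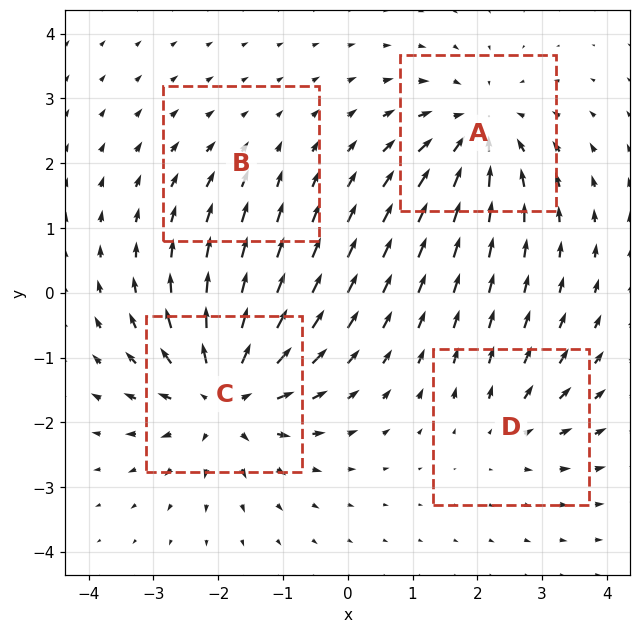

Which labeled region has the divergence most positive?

C

Divergence at each region's feature centre — A: about -6, B: about -2, C: about +7, D: about +3. Region C is most positive.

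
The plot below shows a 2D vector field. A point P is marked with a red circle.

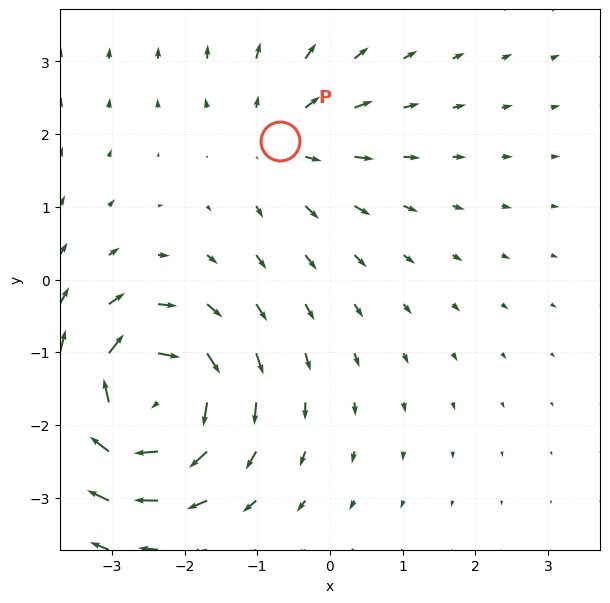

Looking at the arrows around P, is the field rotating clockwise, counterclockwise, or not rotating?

Near P at (-0.7, 1.9) the arrows show no circulation. The curl there is ≈0.

not rotating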